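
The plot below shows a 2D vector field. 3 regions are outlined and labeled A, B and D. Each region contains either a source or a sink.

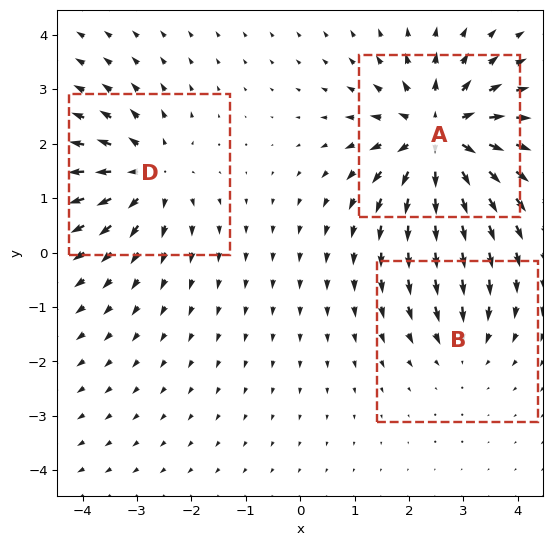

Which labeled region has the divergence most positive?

Divergence at each region's feature centre — A: about +5, B: about -2, D: about +4. Region A is most positive.

A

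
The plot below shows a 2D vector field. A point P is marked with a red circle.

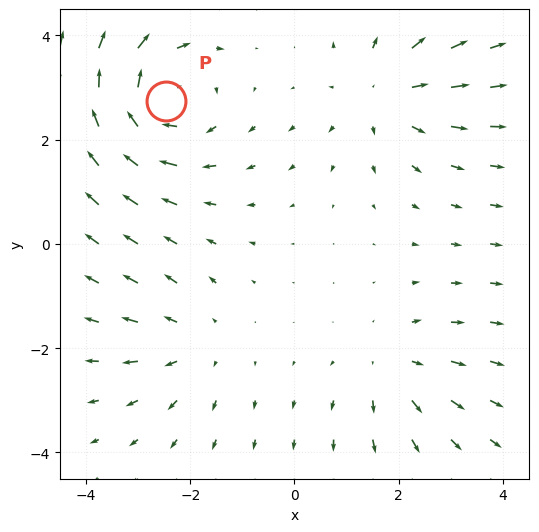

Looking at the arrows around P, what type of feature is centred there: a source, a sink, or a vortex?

At P (-2.5, 2.7) the arrows circulate clockwise. Divergence ≈0, curl about -5 — near-zero divergence with nonzero curl is a vortex.

vortex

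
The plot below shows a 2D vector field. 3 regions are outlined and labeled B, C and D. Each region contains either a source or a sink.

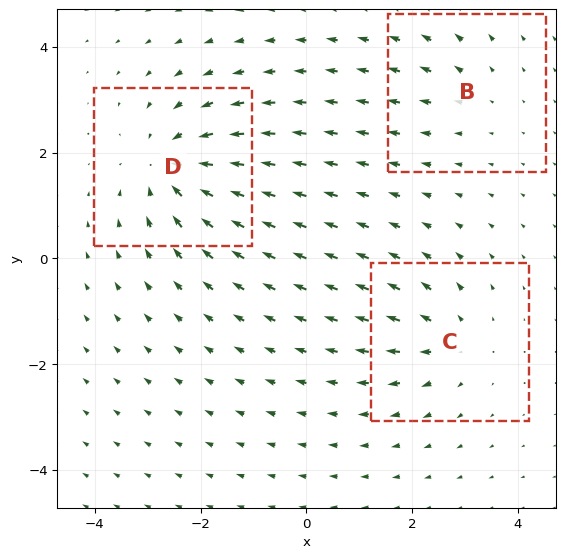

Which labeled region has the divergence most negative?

D

Divergence at each region's feature centre — B: about +2, C: about +3, D: about -4. Region D is most negative.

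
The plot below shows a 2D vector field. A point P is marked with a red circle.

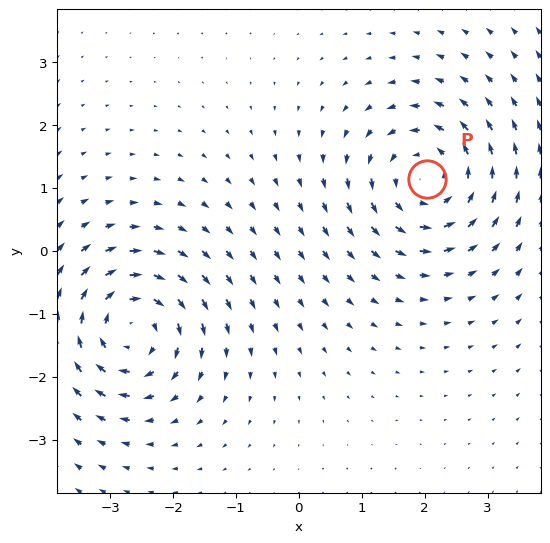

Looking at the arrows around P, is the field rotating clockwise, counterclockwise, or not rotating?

Near P at (2.0, 1.1) the arrows circulate counterclockwise. The curl (z-component) there is about +5; positive curl means counterclockwise rotation.

counterclockwise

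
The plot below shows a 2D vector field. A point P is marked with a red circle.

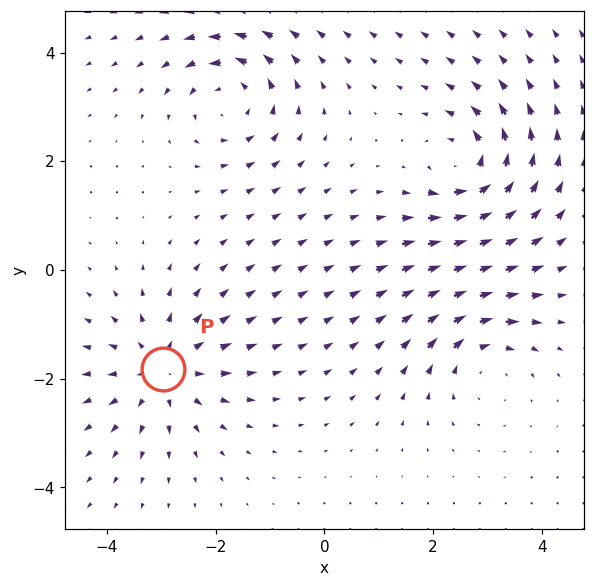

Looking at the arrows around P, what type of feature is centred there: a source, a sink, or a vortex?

At P (-3.0, -1.8) the arrows spread outward. Divergence about +5, curl ≈0 — positive divergence with near-zero curl is a source.

source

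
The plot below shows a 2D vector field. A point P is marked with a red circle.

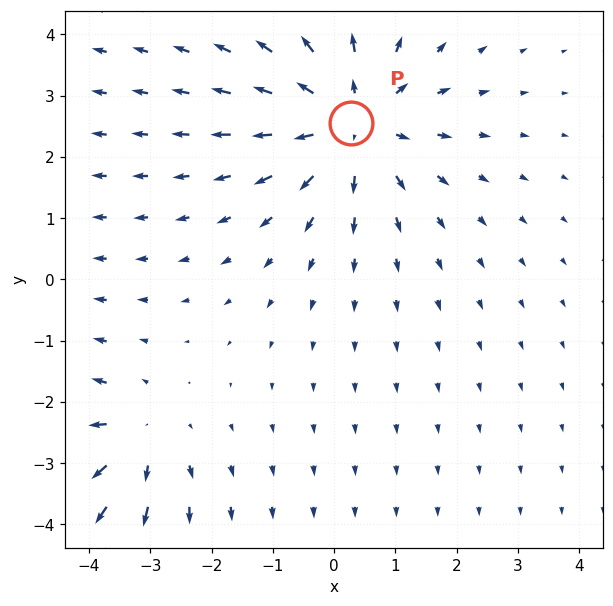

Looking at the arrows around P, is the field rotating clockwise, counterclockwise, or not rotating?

Near P at (0.3, 2.6) the arrows show no circulation. The curl there is ≈0.

not rotating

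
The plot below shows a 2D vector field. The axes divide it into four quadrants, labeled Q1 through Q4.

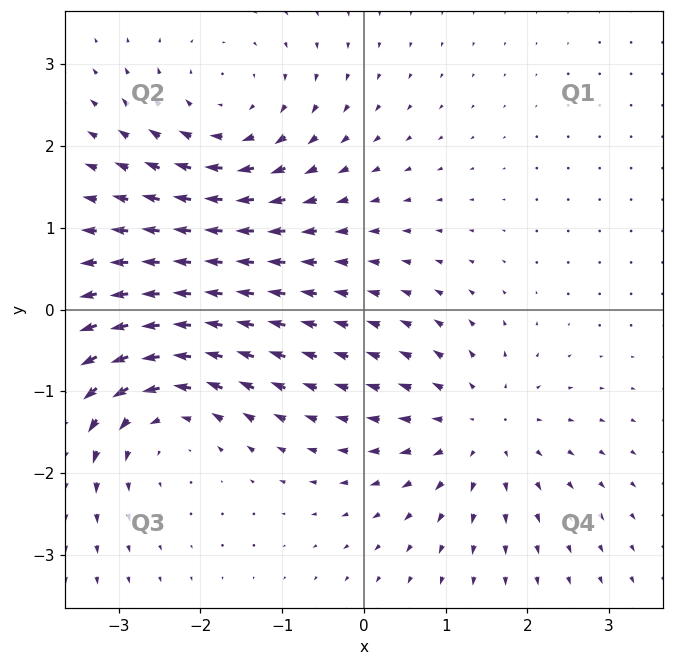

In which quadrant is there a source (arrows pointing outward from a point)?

The source sits at approximately (1.4, -1.5), which lies in quadrant Q4. The divergence there is about +4, positive as expected for a source.

Q4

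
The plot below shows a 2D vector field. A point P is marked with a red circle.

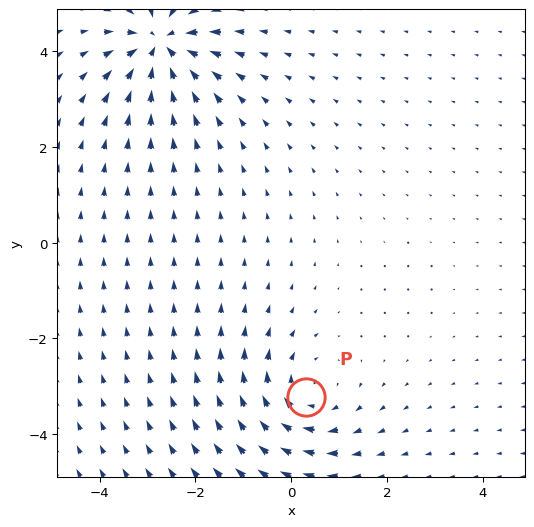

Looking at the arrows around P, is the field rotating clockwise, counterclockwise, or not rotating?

Near P at (0.3, -3.2) the arrows circulate clockwise. The curl (z-component) there is about -3; negative curl means clockwise rotation.

clockwise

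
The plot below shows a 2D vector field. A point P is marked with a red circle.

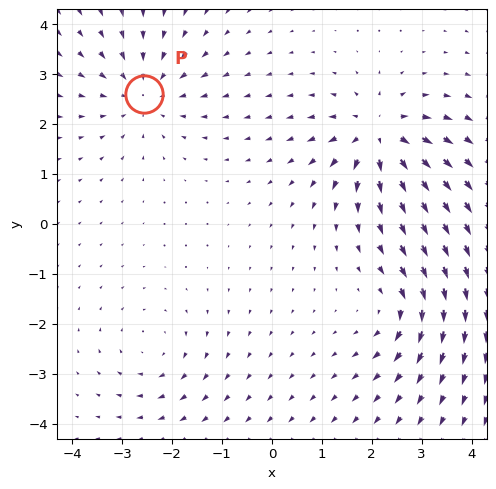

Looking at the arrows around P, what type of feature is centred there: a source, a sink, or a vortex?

sink

At P (-2.6, 2.6) the arrows converge inward. Divergence about -4, curl ≈0 — negative divergence with near-zero curl is a sink.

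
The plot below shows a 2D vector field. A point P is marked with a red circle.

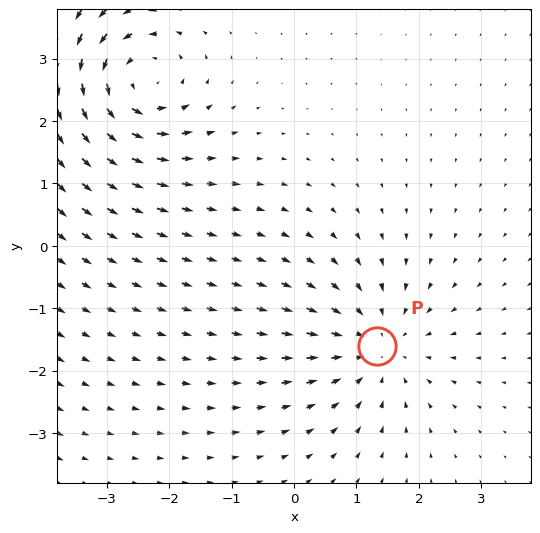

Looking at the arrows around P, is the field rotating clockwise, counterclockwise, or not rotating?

not rotating

Near P at (1.3, -1.6) the arrows show no circulation. The curl there is ≈0.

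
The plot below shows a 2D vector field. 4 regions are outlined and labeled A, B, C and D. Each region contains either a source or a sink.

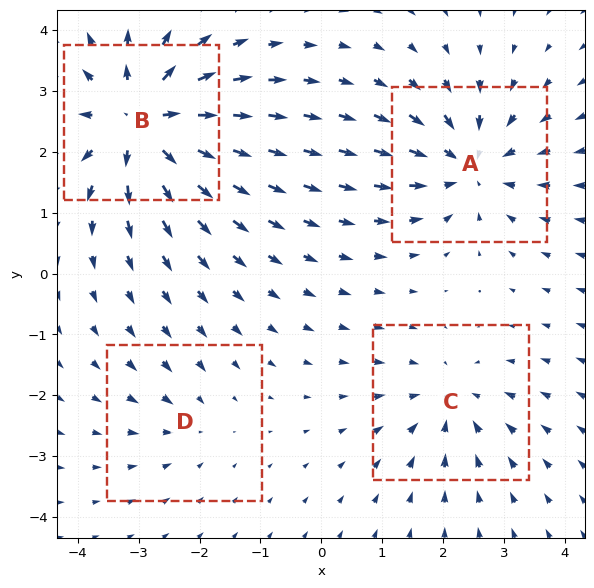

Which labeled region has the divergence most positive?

Divergence at each region's feature centre — A: about -5, B: about +7, C: about -4, D: about -2. Region B is most positive.

B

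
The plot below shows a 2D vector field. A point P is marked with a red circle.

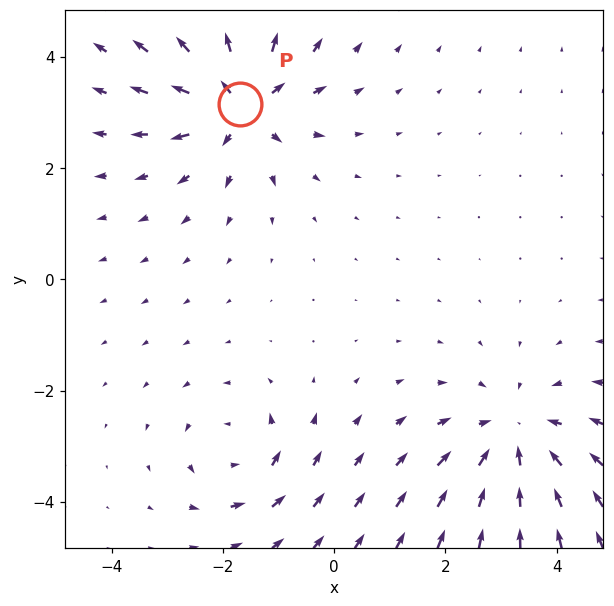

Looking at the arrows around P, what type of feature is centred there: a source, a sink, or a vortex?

At P (-1.7, 3.1) the arrows spread outward. Divergence about +5, curl ≈0 — positive divergence with near-zero curl is a source.

source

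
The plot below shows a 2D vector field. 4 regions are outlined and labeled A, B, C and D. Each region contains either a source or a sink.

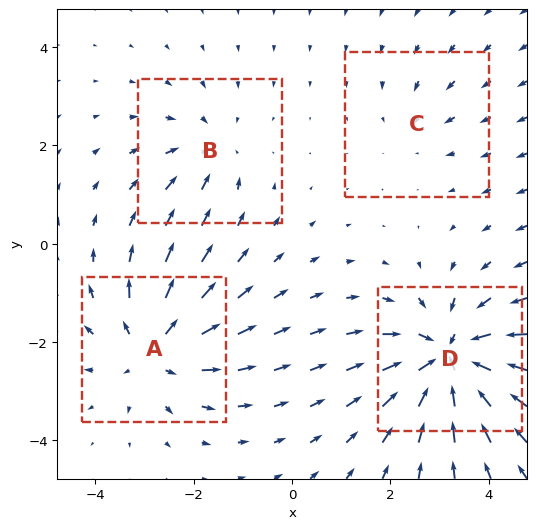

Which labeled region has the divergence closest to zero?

Divergence at each region's feature centre — A: about +5, B: about -3, C: about -2, D: about -7. Region C is closest to zero.

C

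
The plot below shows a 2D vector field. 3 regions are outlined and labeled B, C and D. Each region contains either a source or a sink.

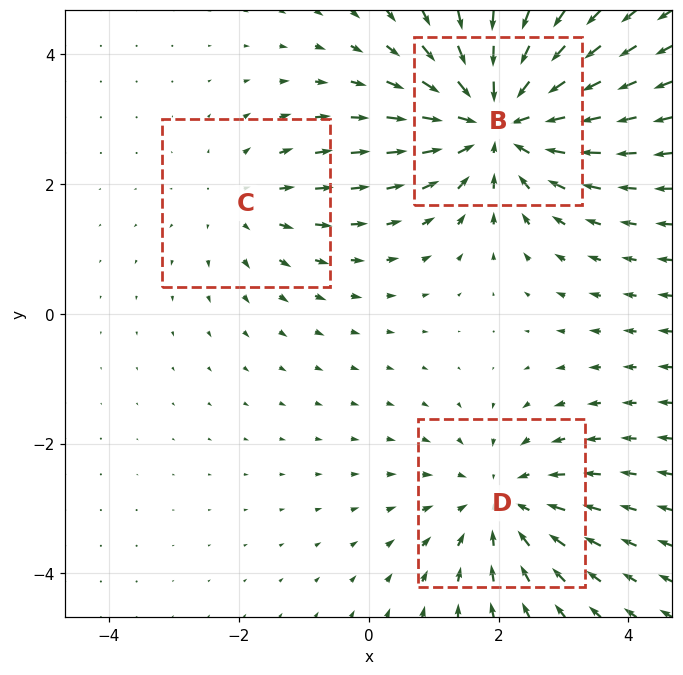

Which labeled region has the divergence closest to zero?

C

Divergence at each region's feature centre — B: about -4, C: about +2, D: about -3. Region C is closest to zero.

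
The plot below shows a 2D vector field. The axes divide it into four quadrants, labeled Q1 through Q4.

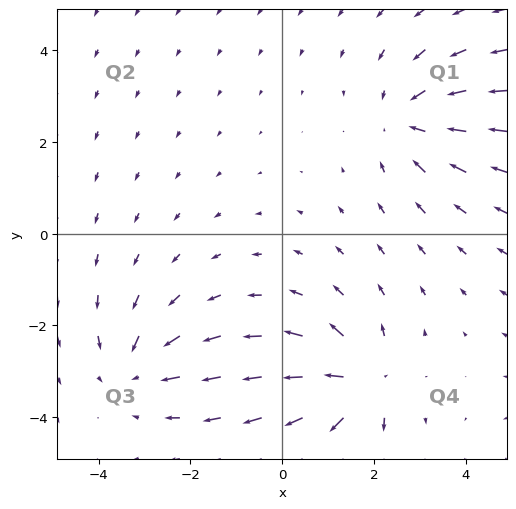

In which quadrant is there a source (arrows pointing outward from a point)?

The source sits at approximately (1.7, -3.2), which lies in quadrant Q4. The divergence there is about +5, positive as expected for a source.

Q4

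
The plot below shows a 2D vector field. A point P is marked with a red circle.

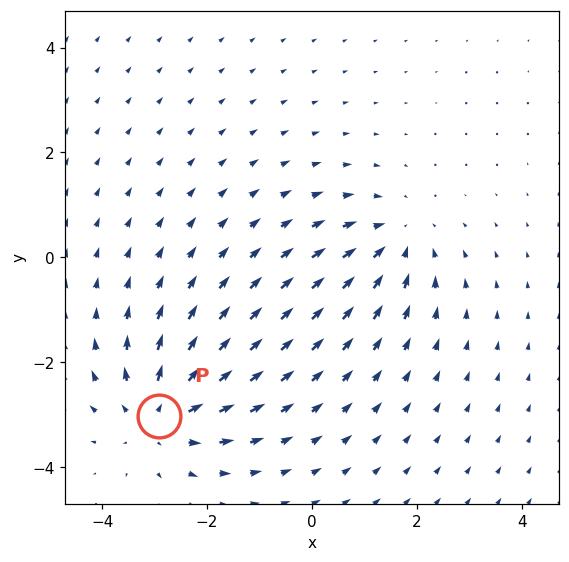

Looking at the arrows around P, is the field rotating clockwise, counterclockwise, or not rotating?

not rotating

Near P at (-2.9, -3.0) the arrows show no circulation. The curl there is ≈0.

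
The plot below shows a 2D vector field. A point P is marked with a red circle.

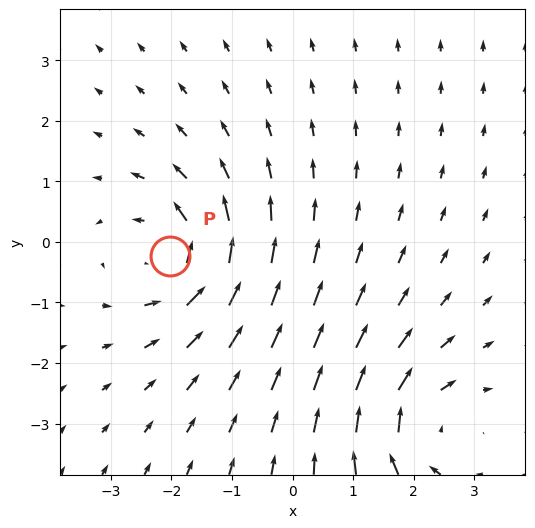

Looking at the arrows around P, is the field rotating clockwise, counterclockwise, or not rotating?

Near P at (-2.0, -0.2) the arrows circulate counterclockwise. The curl (z-component) there is about +4; positive curl means counterclockwise rotation.

counterclockwise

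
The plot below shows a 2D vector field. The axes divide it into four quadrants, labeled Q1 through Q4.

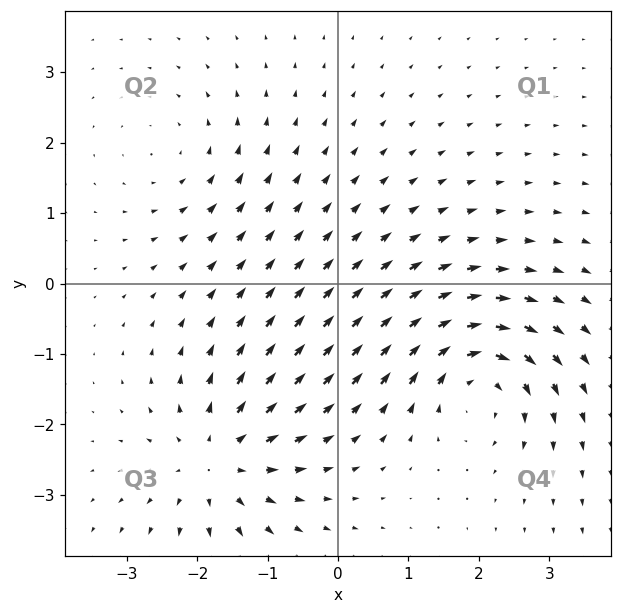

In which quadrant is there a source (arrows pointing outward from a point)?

Q3

The source sits at approximately (-1.7, -2.5), which lies in quadrant Q3. The divergence there is about +5, positive as expected for a source.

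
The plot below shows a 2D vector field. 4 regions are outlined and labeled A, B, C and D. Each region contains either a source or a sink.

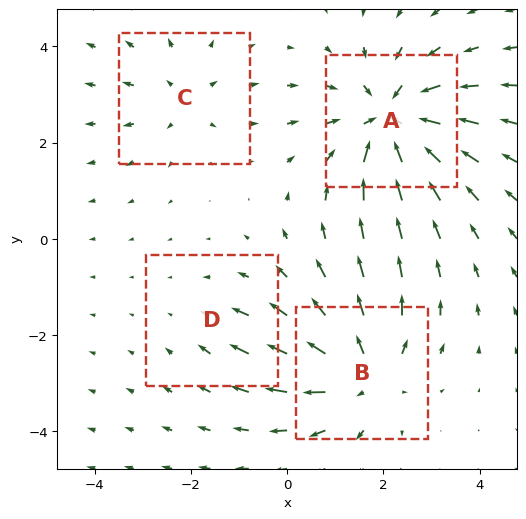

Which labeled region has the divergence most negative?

A

Divergence at each region's feature centre — A: about -6, B: about +5, C: about +3, D: about -2. Region A is most negative.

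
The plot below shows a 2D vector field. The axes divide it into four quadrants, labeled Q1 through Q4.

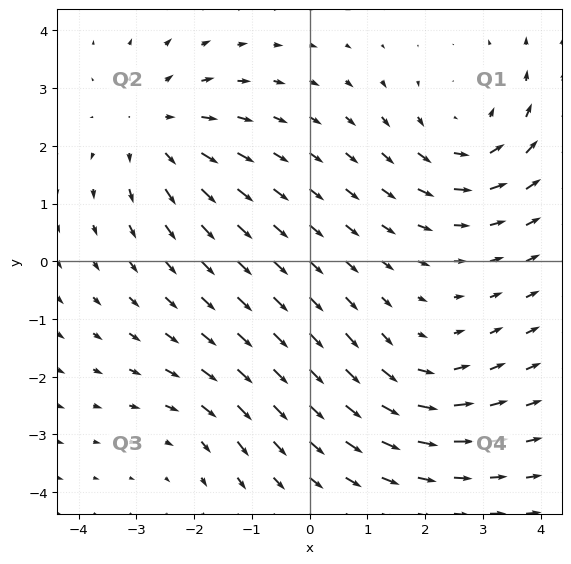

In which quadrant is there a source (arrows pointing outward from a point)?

Q2

The source sits at approximately (-2.7, 2.3), which lies in quadrant Q2. The divergence there is about +4, positive as expected for a source.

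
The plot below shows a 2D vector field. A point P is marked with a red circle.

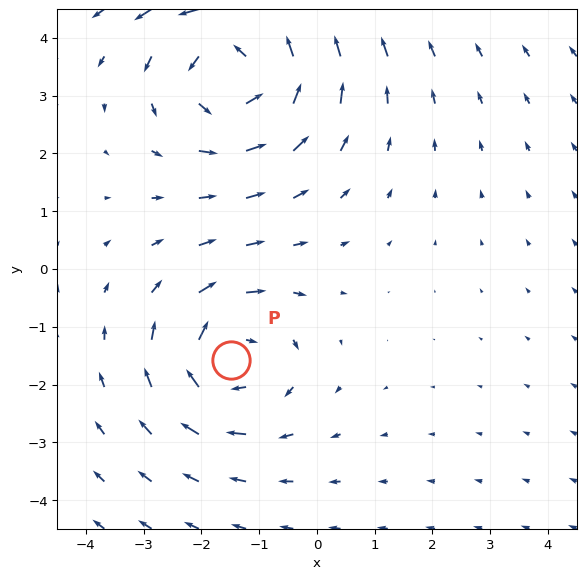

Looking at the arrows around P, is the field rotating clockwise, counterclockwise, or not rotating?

Near P at (-1.5, -1.6) the arrows circulate clockwise. The curl (z-component) there is about -4; negative curl means clockwise rotation.

clockwise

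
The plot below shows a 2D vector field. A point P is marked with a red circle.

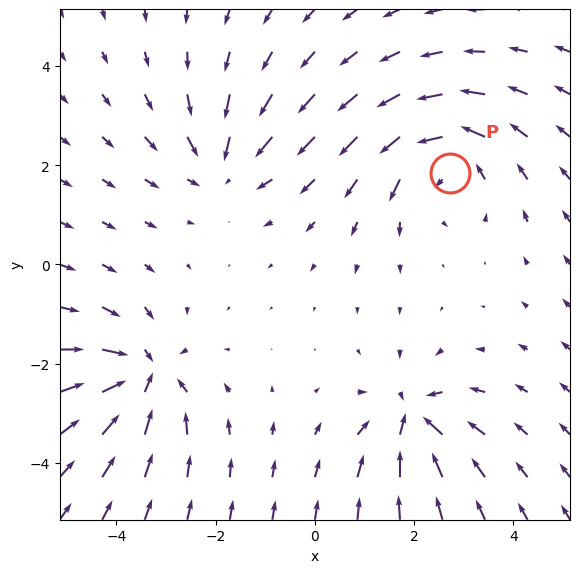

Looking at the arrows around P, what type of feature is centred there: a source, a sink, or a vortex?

vortex

At P (2.7, 1.8) the arrows circulate counterclockwise. Divergence ≈0, curl about +4 — near-zero divergence with nonzero curl is a vortex.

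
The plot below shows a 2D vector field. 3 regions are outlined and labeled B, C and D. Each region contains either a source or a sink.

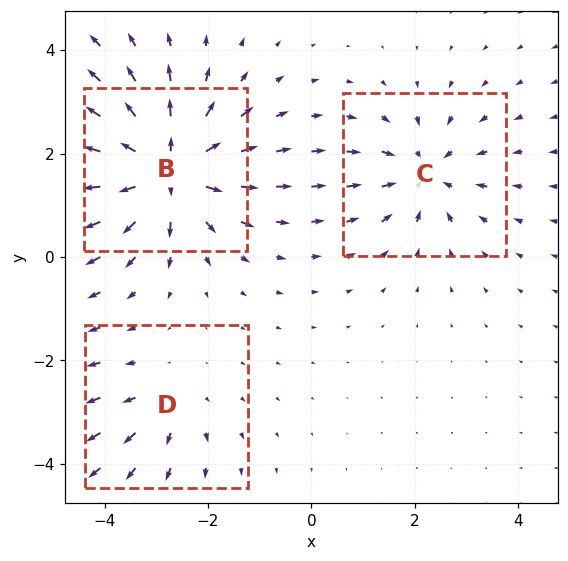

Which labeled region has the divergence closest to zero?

Divergence at each region's feature centre — B: about +5, C: about -3, D: about +2. Region D is closest to zero.

D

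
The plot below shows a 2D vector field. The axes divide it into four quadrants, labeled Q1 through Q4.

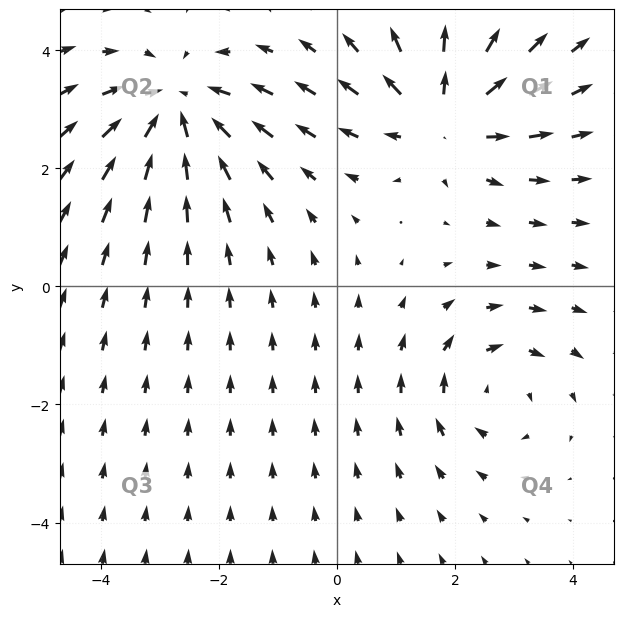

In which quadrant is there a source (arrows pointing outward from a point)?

Q1

The source sits at approximately (1.8, 2.9), which lies in quadrant Q1. The divergence there is about +4, positive as expected for a source.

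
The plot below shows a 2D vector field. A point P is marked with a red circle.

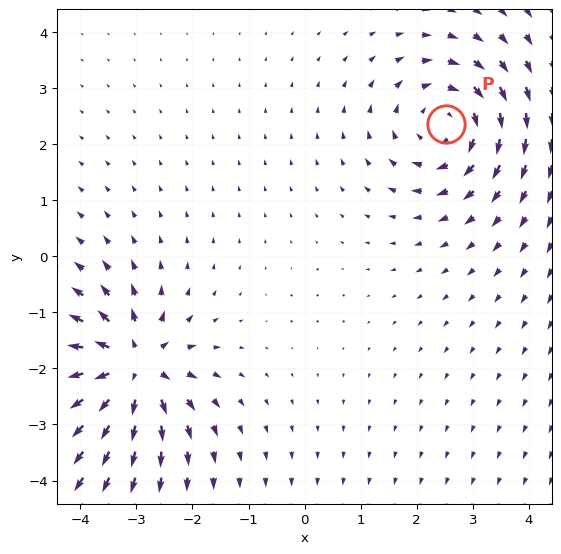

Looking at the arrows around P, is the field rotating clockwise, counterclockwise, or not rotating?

clockwise

Near P at (2.5, 2.4) the arrows circulate clockwise. The curl (z-component) there is about -4; negative curl means clockwise rotation.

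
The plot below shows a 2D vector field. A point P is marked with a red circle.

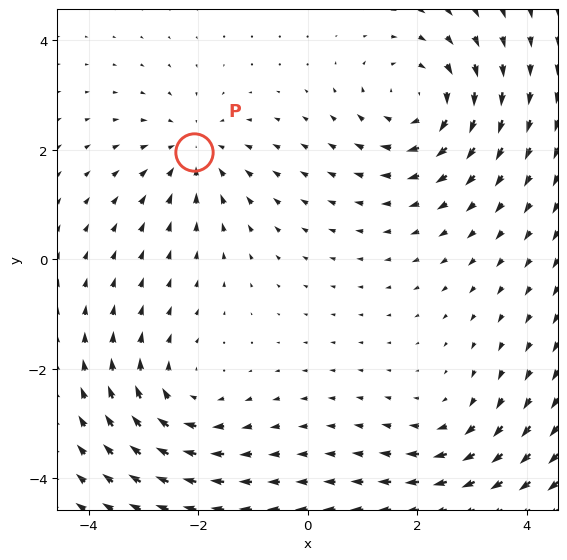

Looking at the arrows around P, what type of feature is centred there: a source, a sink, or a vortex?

sink

At P (-2.1, 2.0) the arrows converge inward. Divergence about -3, curl ≈0 — negative divergence with near-zero curl is a sink.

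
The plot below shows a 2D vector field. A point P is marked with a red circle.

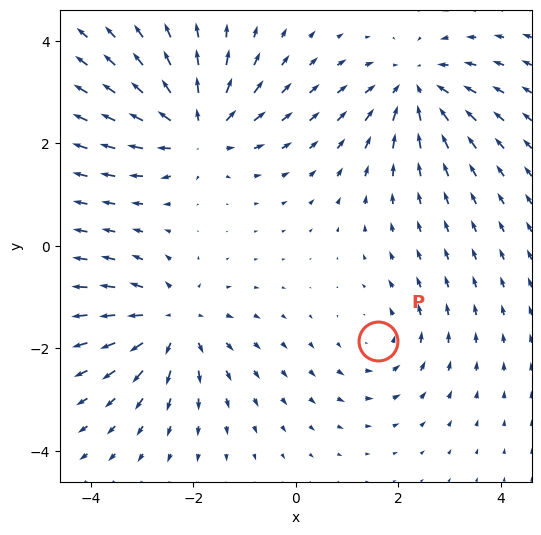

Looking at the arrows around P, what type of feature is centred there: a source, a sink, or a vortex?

At P (1.6, -1.9) the arrows circulate counterclockwise. Divergence ≈0, curl about +3 — near-zero divergence with nonzero curl is a vortex.

vortex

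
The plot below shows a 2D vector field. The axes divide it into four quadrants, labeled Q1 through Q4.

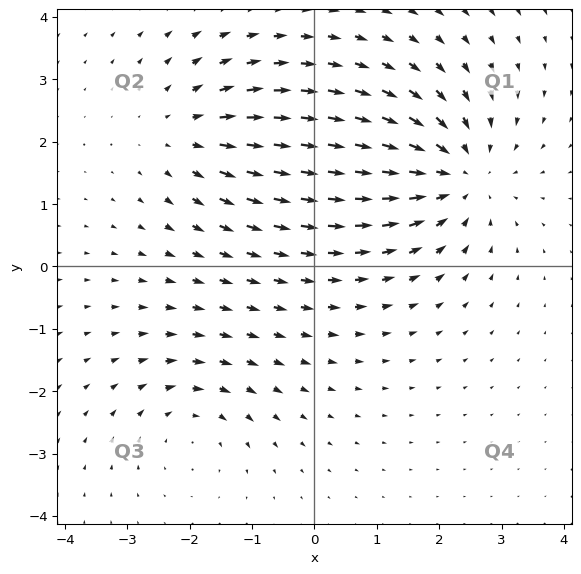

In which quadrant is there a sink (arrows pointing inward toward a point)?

Q1

The sink sits at approximately (2.3, 1.5), which lies in quadrant Q1. The divergence there is about -4, negative as expected for a sink.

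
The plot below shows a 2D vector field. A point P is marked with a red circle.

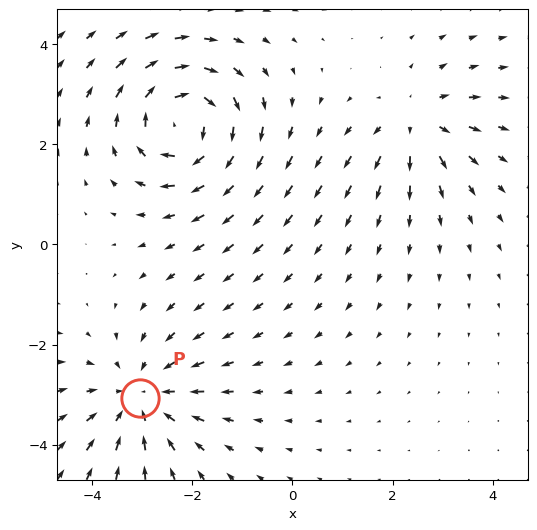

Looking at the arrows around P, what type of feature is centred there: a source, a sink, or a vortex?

At P (-3.0, -3.1) the arrows converge inward. Divergence about -4, curl ≈0 — negative divergence with near-zero curl is a sink.

sink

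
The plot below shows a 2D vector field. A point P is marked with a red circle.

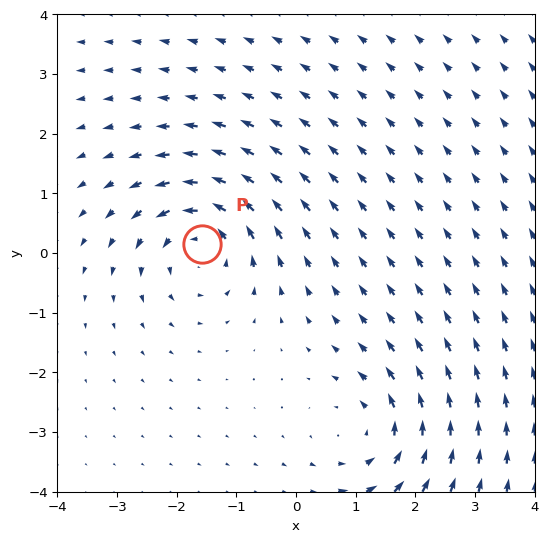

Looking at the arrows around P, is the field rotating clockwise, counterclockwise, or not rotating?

counterclockwise

Near P at (-1.6, 0.2) the arrows circulate counterclockwise. The curl (z-component) there is about +6; positive curl means counterclockwise rotation.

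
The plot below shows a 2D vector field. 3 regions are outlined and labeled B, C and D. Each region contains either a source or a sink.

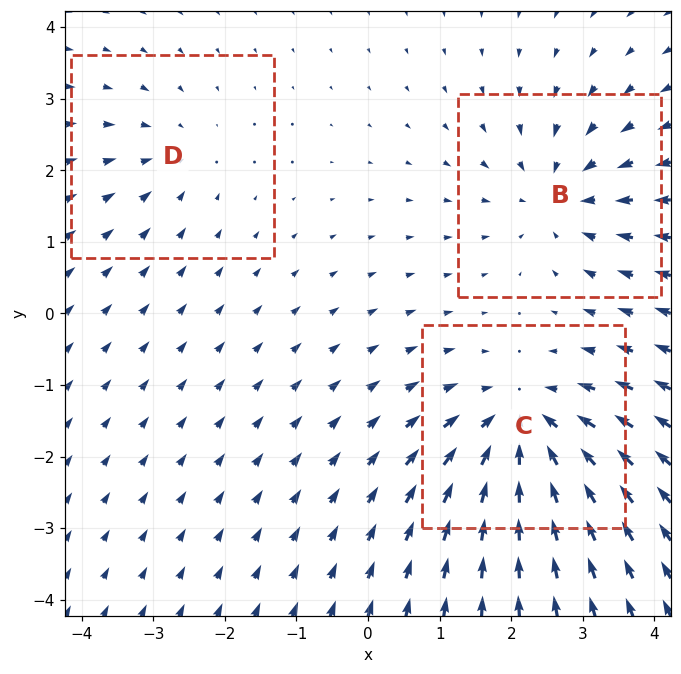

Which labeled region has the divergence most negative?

C

Divergence at each region's feature centre — B: about -4, C: about -5, D: about -2. Region C is most negative.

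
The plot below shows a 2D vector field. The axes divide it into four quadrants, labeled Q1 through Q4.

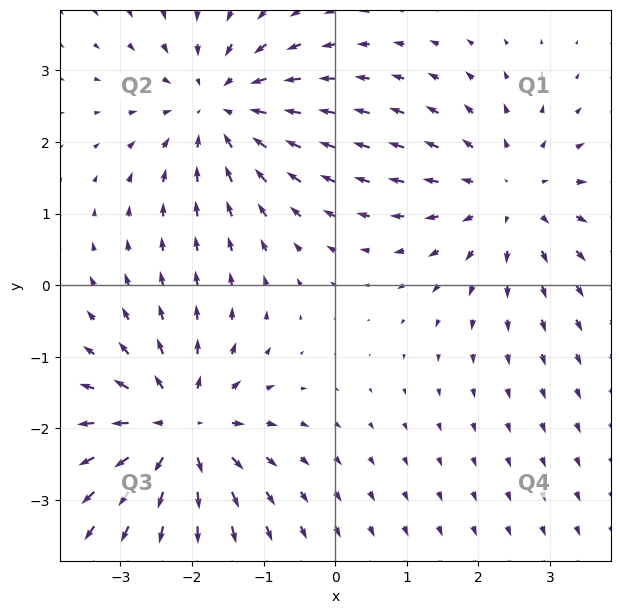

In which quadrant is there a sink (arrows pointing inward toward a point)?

Q2

The sink sits at approximately (-1.6, 2.5), which lies in quadrant Q2. The divergence there is about -4, negative as expected for a sink.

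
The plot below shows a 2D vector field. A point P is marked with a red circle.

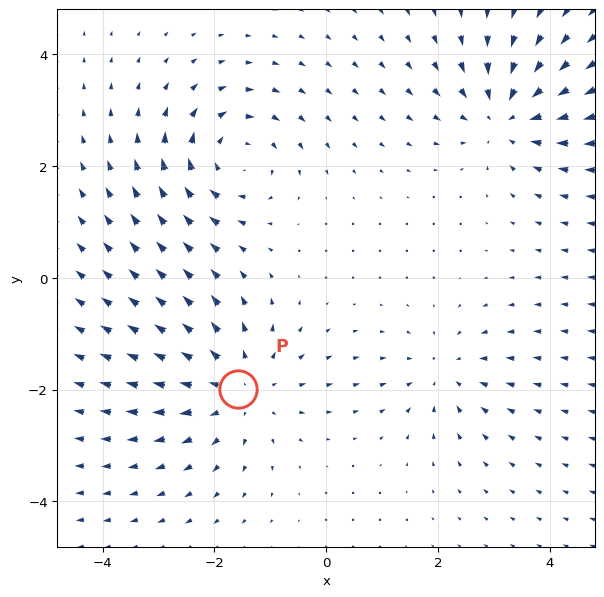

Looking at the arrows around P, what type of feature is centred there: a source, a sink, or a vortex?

source

At P (-1.6, -2.0) the arrows spread outward. Divergence about +4, curl ≈0 — positive divergence with near-zero curl is a source.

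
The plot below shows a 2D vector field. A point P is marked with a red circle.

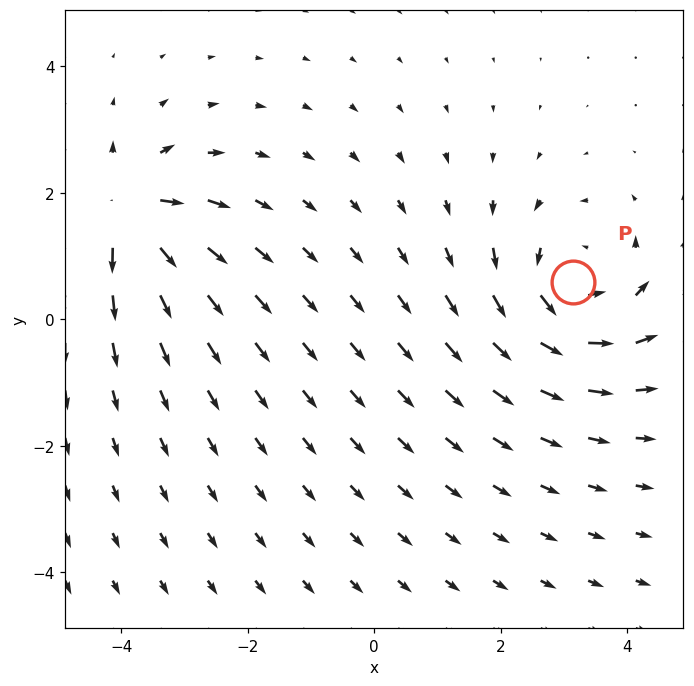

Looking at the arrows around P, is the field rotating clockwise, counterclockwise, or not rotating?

counterclockwise

Near P at (3.1, 0.6) the arrows circulate counterclockwise. The curl (z-component) there is about +4; positive curl means counterclockwise rotation.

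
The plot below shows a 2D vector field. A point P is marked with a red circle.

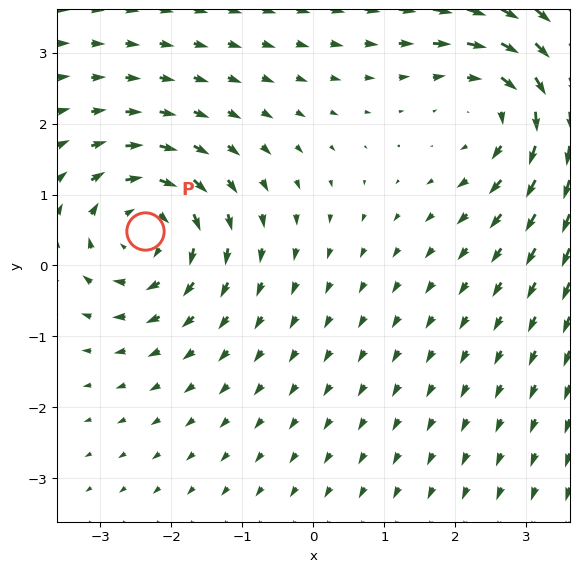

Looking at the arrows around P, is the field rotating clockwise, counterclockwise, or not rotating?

Near P at (-2.4, 0.5) the arrows circulate clockwise. The curl (z-component) there is about -4; negative curl means clockwise rotation.

clockwise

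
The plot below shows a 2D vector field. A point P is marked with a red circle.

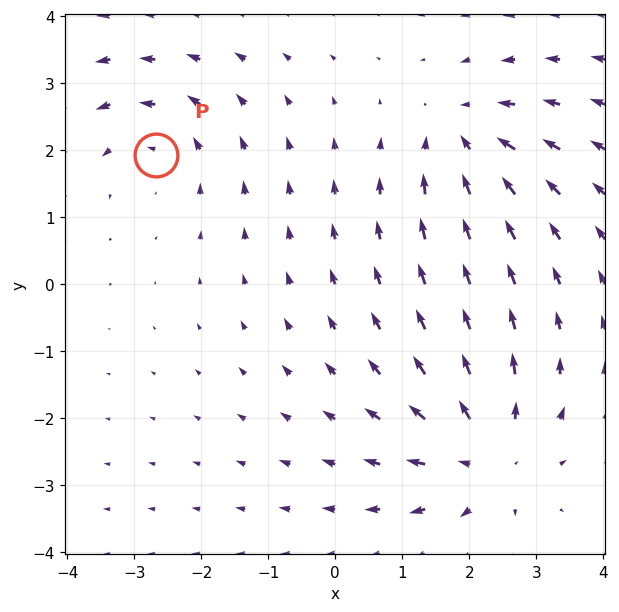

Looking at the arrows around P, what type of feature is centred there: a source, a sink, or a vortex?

At P (-2.7, 1.9) the arrows circulate counterclockwise. Divergence ≈0, curl about +3 — near-zero divergence with nonzero curl is a vortex.

vortex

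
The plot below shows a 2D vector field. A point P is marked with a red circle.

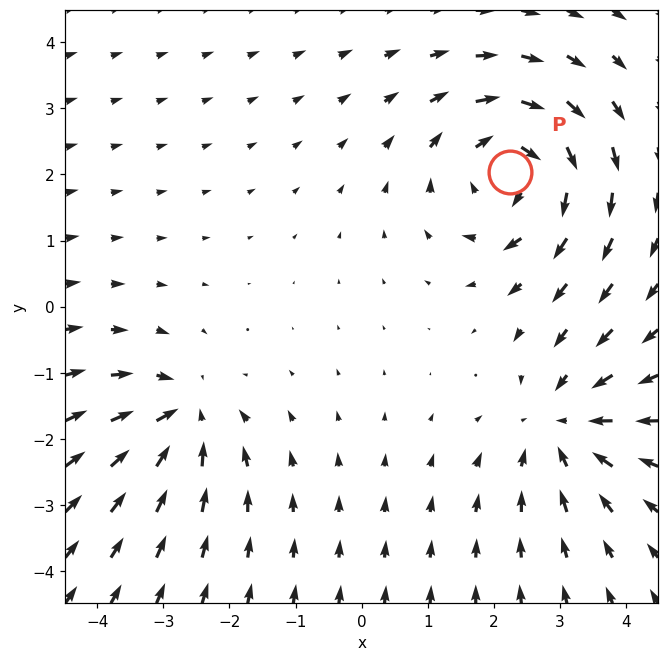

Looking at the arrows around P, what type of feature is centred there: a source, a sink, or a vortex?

vortex

At P (2.2, 2.0) the arrows circulate clockwise. Divergence ≈0, curl about -4 — near-zero divergence with nonzero curl is a vortex.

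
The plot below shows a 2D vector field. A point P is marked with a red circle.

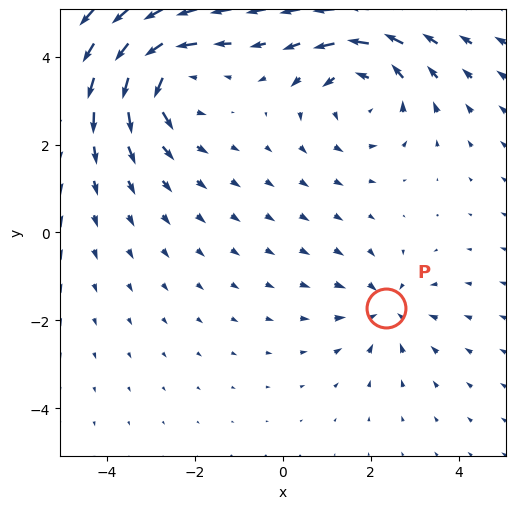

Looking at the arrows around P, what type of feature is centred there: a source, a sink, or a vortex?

sink

At P (2.3, -1.7) the arrows converge inward. Divergence about -3, curl ≈0 — negative divergence with near-zero curl is a sink.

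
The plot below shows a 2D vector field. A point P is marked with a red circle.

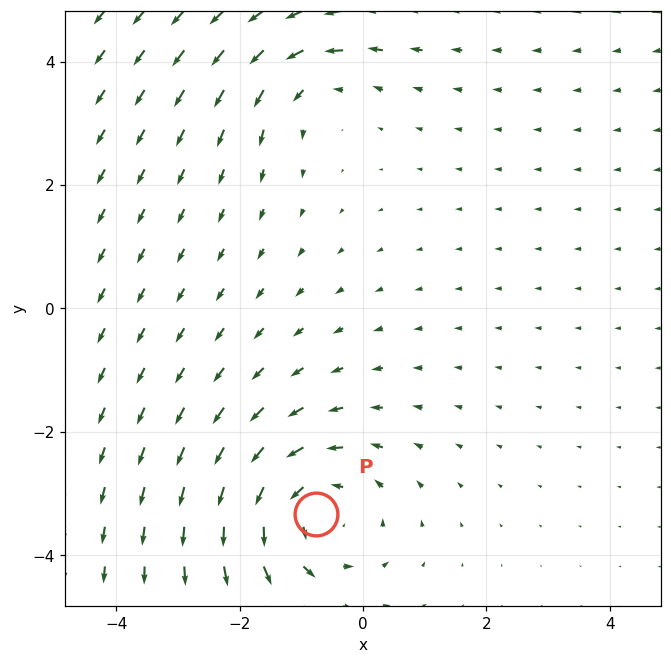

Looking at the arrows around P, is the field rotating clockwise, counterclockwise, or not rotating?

Near P at (-0.8, -3.3) the arrows circulate counterclockwise. The curl (z-component) there is about +4; positive curl means counterclockwise rotation.

counterclockwise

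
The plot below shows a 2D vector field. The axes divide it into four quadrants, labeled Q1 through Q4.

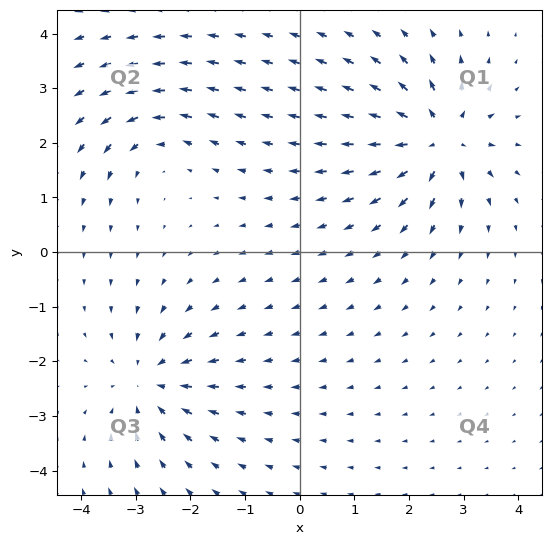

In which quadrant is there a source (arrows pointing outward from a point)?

The source sits at approximately (2.5, 2.1), which lies in quadrant Q1. The divergence there is about +6, positive as expected for a source.

Q1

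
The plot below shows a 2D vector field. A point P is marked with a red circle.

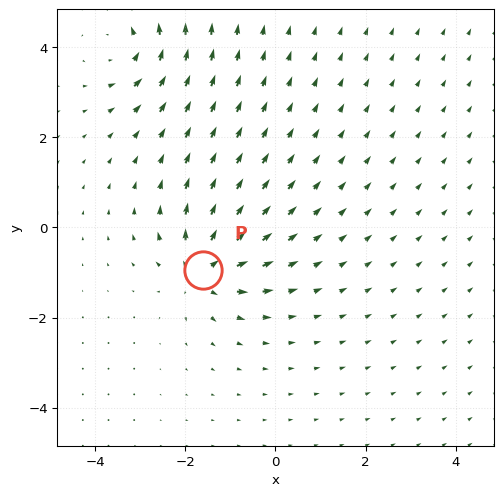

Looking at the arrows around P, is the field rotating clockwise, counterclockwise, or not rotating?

Near P at (-1.6, -0.9) the arrows show no circulation. The curl there is ≈0.

not rotating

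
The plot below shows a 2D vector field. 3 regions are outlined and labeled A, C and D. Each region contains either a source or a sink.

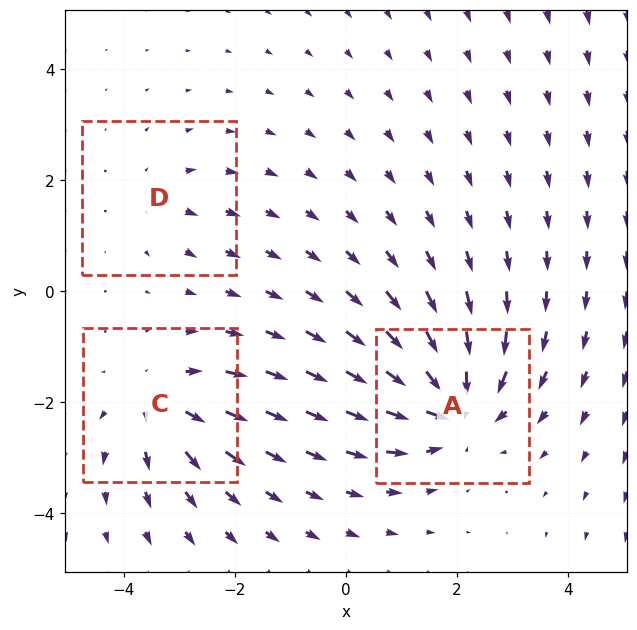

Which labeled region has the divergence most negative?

A

Divergence at each region's feature centre — A: about -6, C: about +4, D: about +2. Region A is most negative.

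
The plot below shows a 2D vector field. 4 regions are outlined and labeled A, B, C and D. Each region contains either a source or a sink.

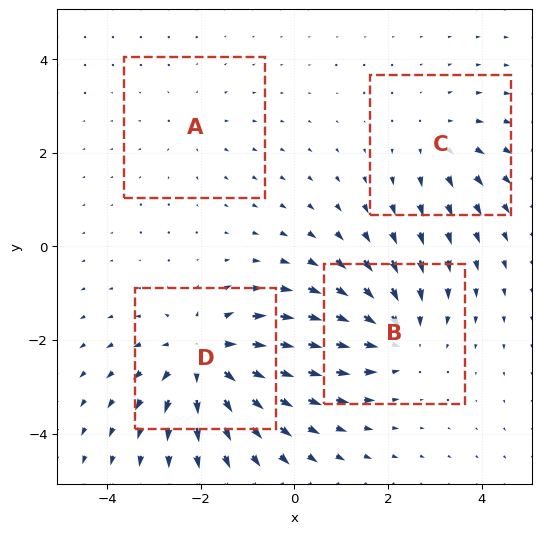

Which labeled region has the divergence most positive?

Divergence at each region's feature centre — A: about +2, B: about -4, C: about +3, D: about +6. Region D is most positive.

D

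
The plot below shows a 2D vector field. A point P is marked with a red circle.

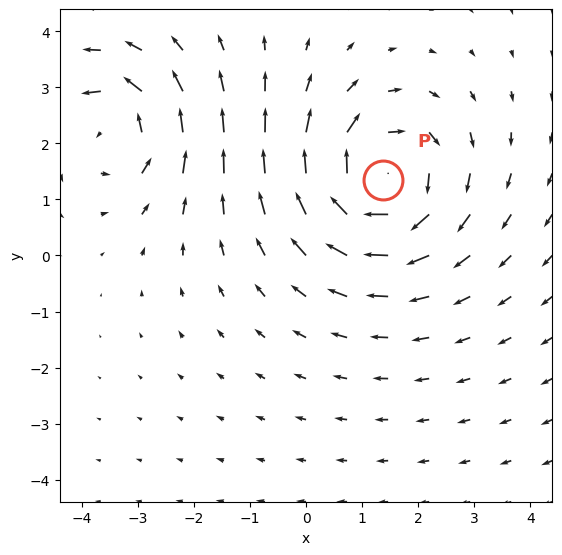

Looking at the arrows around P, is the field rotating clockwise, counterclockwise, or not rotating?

clockwise

Near P at (1.4, 1.3) the arrows circulate clockwise. The curl (z-component) there is about -5; negative curl means clockwise rotation.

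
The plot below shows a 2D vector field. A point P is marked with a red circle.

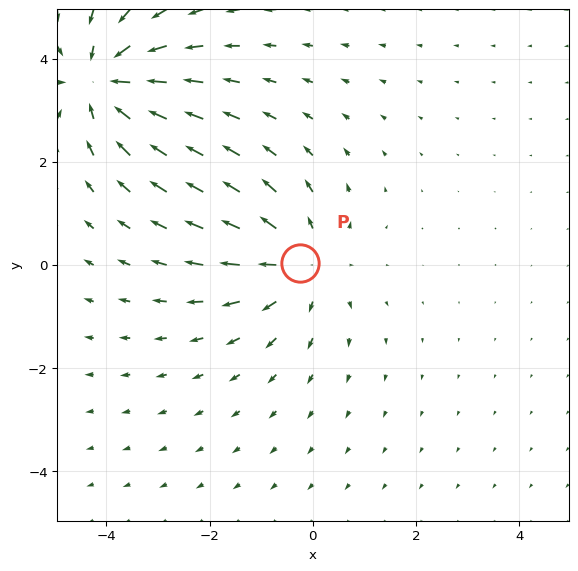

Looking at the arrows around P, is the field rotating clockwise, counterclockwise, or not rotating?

not rotating

Near P at (-0.2, 0.0) the arrows show no circulation. The curl there is ≈0.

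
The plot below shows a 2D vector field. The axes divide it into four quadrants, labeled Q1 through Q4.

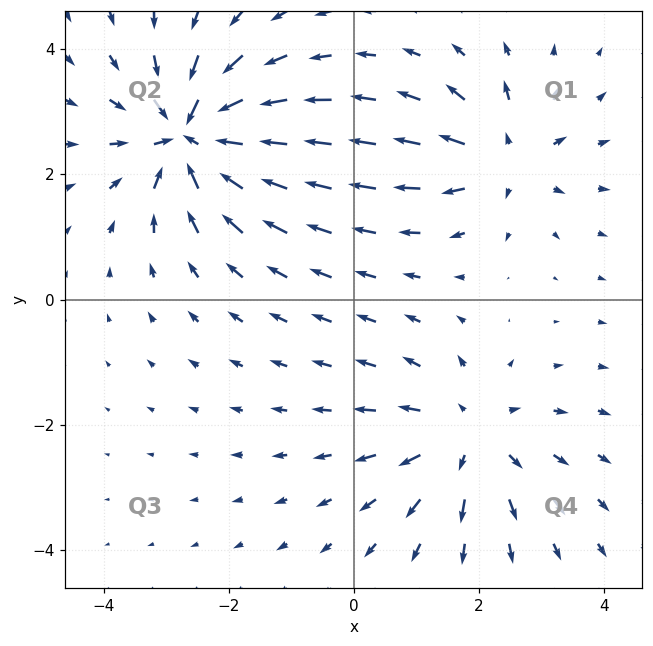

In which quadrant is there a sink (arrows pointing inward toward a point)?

The sink sits at approximately (-2.6, 2.6), which lies in quadrant Q2. The divergence there is about -7, negative as expected for a sink.

Q2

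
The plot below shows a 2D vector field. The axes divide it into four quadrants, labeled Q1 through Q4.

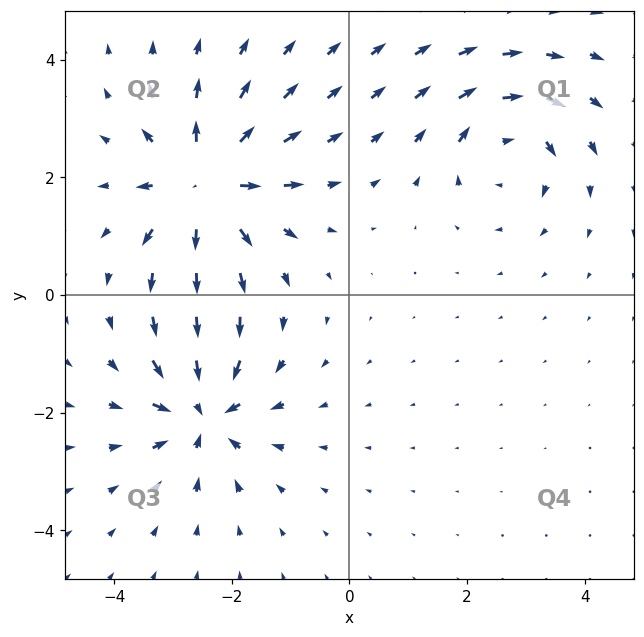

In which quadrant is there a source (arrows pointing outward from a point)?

The source sits at approximately (-2.4, 1.9), which lies in quadrant Q2. The divergence there is about +6, positive as expected for a source.

Q2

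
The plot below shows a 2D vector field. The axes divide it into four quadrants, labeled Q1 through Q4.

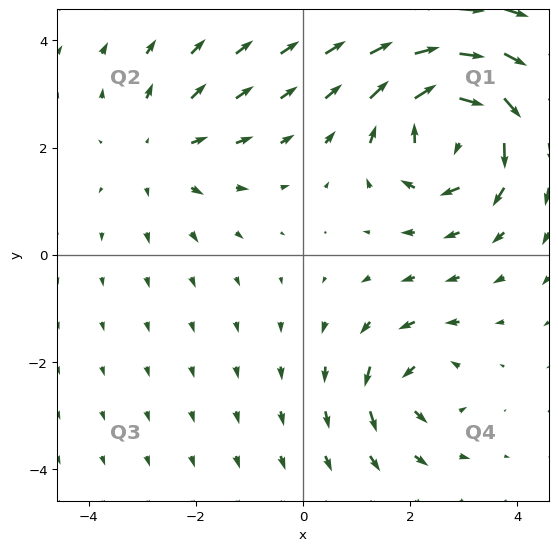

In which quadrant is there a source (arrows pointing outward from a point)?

Q2

The source sits at approximately (-2.7, 1.9), which lies in quadrant Q2. The divergence there is about +2, positive as expected for a source.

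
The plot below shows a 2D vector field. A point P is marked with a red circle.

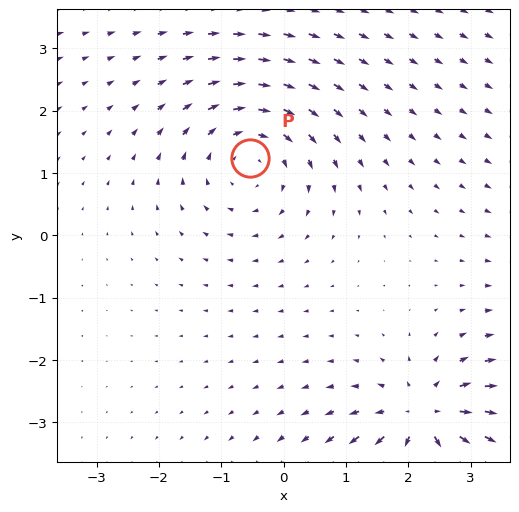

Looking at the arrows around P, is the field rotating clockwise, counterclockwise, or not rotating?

clockwise

Near P at (-0.5, 1.2) the arrows circulate clockwise. The curl (z-component) there is about -3; negative curl means clockwise rotation.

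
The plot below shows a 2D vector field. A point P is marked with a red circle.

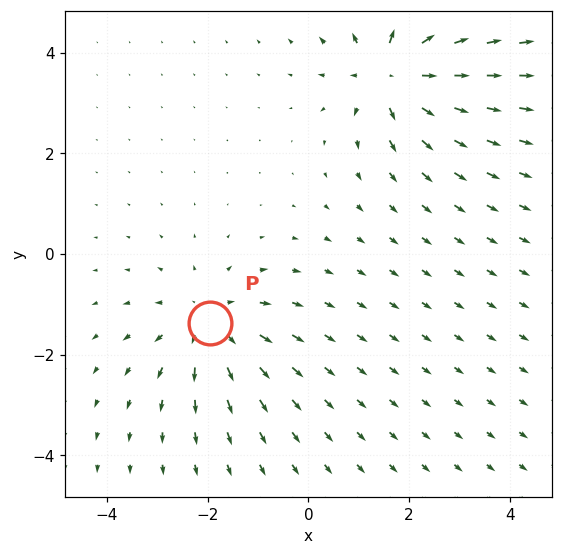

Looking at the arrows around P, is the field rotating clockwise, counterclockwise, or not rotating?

not rotating

Near P at (-2.0, -1.4) the arrows show no circulation. The curl there is ≈0.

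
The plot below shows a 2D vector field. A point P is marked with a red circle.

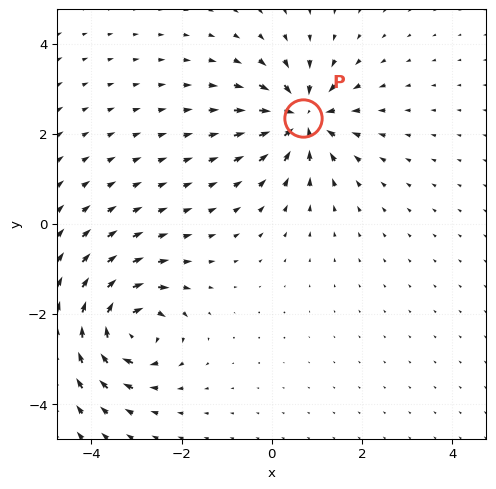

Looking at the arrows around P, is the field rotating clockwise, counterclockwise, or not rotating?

not rotating

Near P at (0.7, 2.3) the arrows show no circulation. The curl there is ≈0.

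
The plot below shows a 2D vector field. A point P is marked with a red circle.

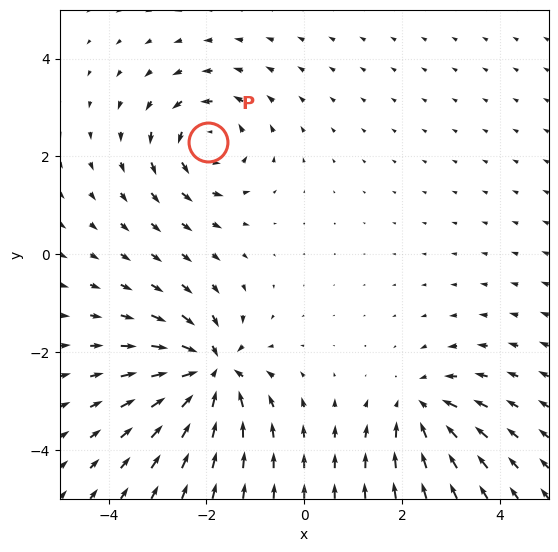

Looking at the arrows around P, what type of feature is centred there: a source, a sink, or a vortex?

At P (-2.0, 2.3) the arrows circulate counterclockwise. Divergence ≈0, curl about +4 — near-zero divergence with nonzero curl is a vortex.

vortex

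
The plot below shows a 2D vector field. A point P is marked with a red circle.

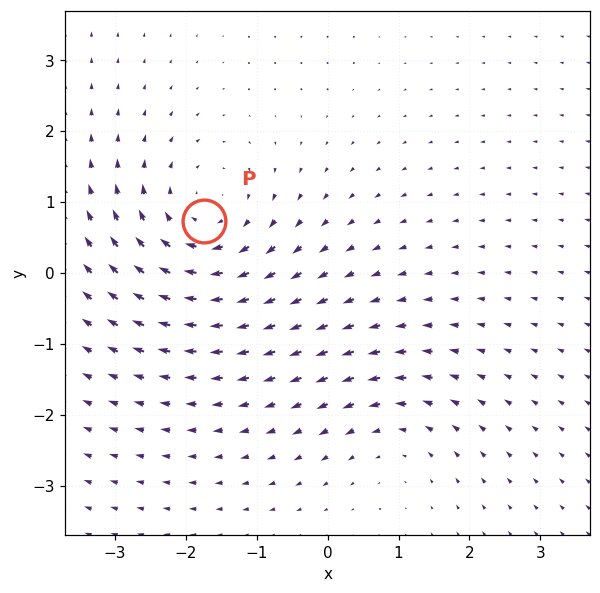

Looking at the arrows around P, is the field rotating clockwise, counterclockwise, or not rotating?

Near P at (-1.7, 0.7) the arrows circulate clockwise. The curl (z-component) there is about -4; negative curl means clockwise rotation.

clockwise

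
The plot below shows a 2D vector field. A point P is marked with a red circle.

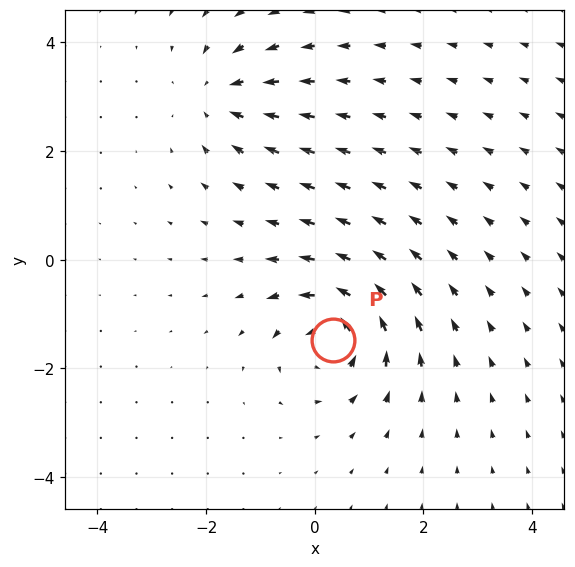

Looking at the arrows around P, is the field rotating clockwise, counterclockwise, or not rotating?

counterclockwise

Near P at (0.3, -1.5) the arrows circulate counterclockwise. The curl (z-component) there is about +7; positive curl means counterclockwise rotation.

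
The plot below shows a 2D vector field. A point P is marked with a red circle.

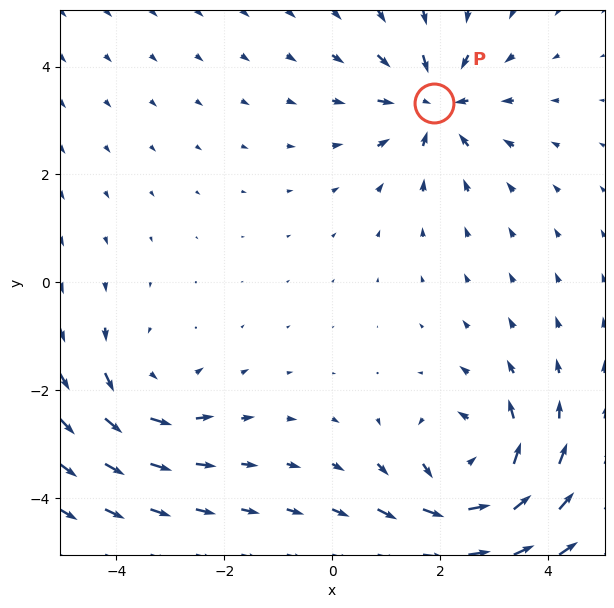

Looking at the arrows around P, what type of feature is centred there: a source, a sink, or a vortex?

sink

At P (1.9, 3.3) the arrows converge inward. Divergence about -4, curl ≈0 — negative divergence with near-zero curl is a sink.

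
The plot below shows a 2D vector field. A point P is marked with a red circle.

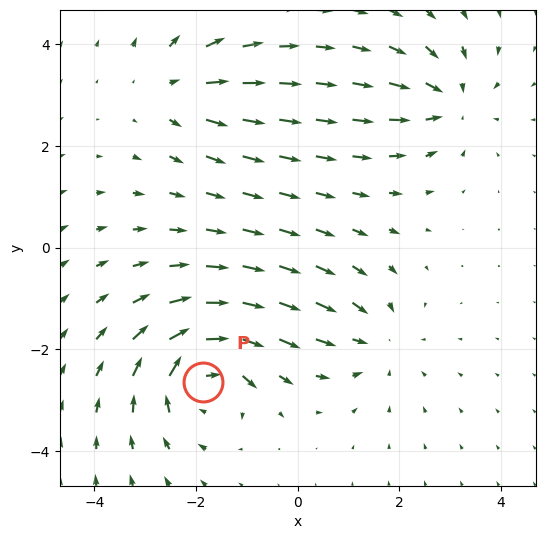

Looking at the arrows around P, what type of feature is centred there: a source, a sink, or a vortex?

vortex

At P (-1.9, -2.6) the arrows circulate clockwise. Divergence ≈0, curl about -6 — near-zero divergence with nonzero curl is a vortex.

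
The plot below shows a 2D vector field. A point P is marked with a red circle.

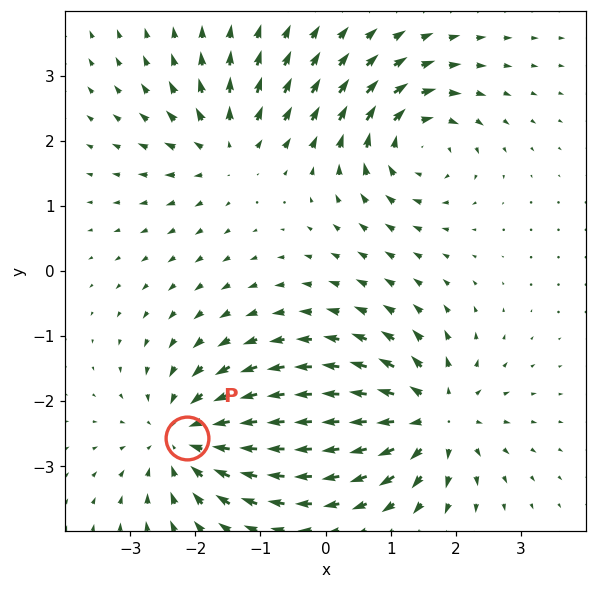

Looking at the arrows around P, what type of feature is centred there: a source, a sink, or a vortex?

At P (-2.1, -2.6) the arrows converge inward. Divergence about -5, curl ≈0 — negative divergence with near-zero curl is a sink.

sink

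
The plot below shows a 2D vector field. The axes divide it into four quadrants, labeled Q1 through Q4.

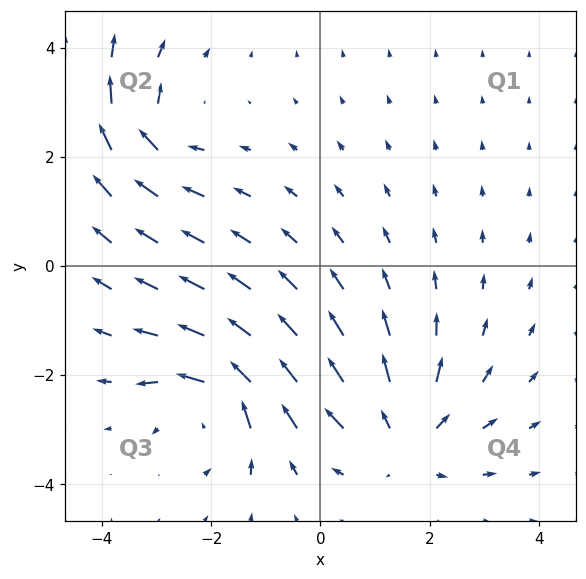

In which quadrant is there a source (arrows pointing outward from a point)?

Q4

The source sits at approximately (1.5, -3.1), which lies in quadrant Q4. The divergence there is about +3, positive as expected for a source.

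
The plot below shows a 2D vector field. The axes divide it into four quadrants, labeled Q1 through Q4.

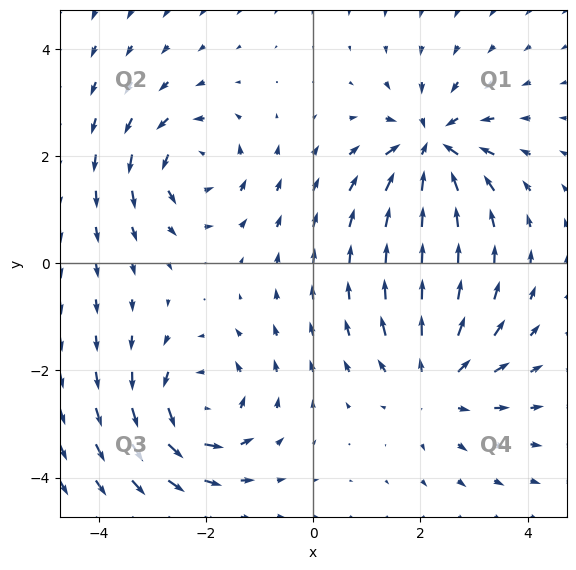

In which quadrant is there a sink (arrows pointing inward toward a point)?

The sink sits at approximately (2.2, 2.2), which lies in quadrant Q1. The divergence there is about -6, negative as expected for a sink.

Q1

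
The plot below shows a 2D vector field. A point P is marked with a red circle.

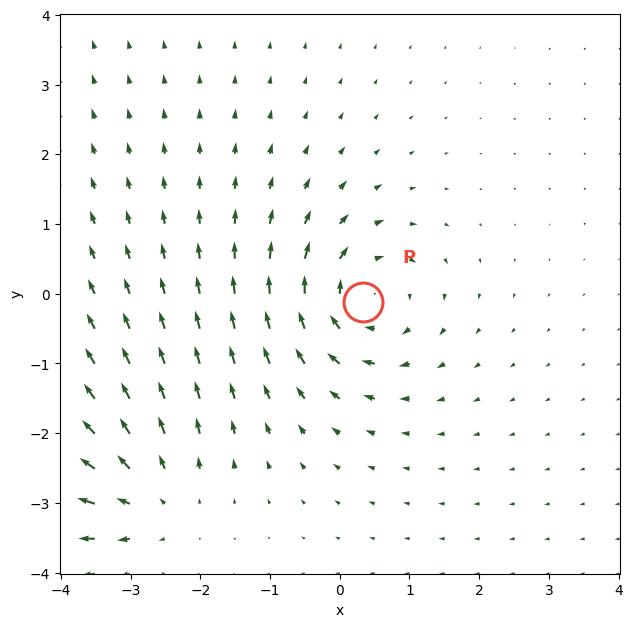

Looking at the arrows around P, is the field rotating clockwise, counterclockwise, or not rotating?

Near P at (0.3, -0.1) the arrows circulate clockwise. The curl (z-component) there is about -6; negative curl means clockwise rotation.

clockwise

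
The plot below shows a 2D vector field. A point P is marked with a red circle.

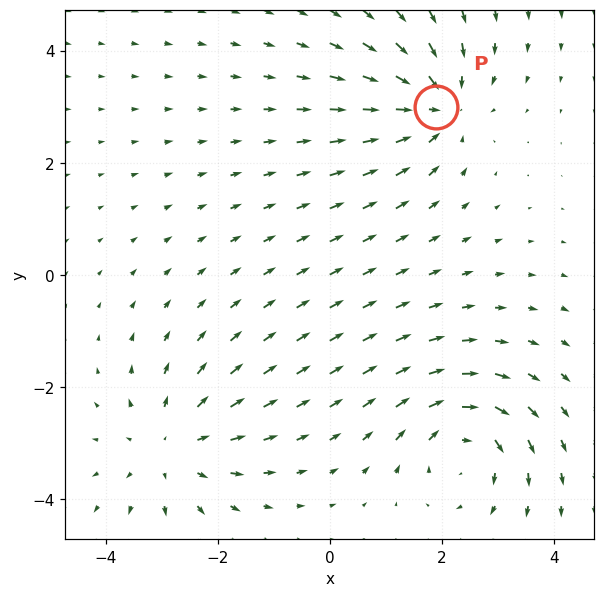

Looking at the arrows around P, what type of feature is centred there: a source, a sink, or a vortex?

sink

At P (1.9, 3.0) the arrows converge inward. Divergence about -3, curl ≈0 — negative divergence with near-zero curl is a sink.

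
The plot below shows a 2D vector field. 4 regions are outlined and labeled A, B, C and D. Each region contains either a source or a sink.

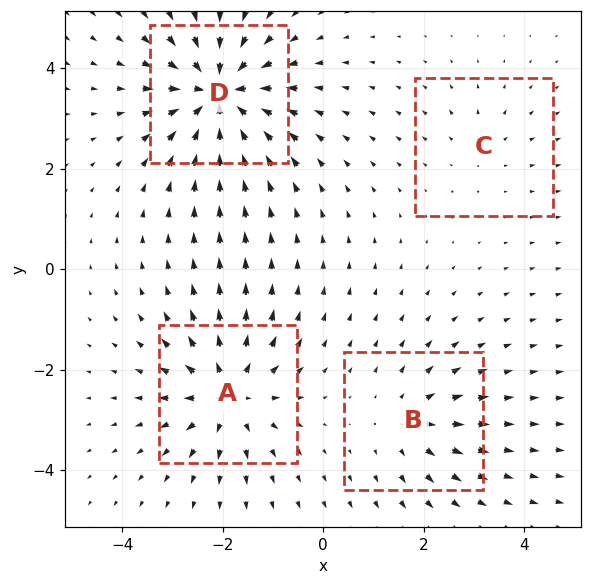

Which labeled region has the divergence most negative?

D

Divergence at each region's feature centre — A: about +6, B: about +4, C: about +2, D: about -8. Region D is most negative.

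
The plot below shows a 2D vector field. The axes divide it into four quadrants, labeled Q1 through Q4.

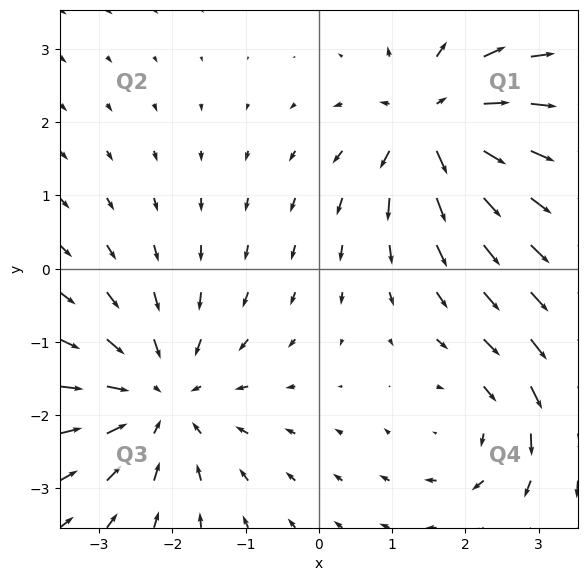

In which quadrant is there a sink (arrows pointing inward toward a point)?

The sink sits at approximately (-2.2, -1.8), which lies in quadrant Q3. The divergence there is about -3, negative as expected for a sink.

Q3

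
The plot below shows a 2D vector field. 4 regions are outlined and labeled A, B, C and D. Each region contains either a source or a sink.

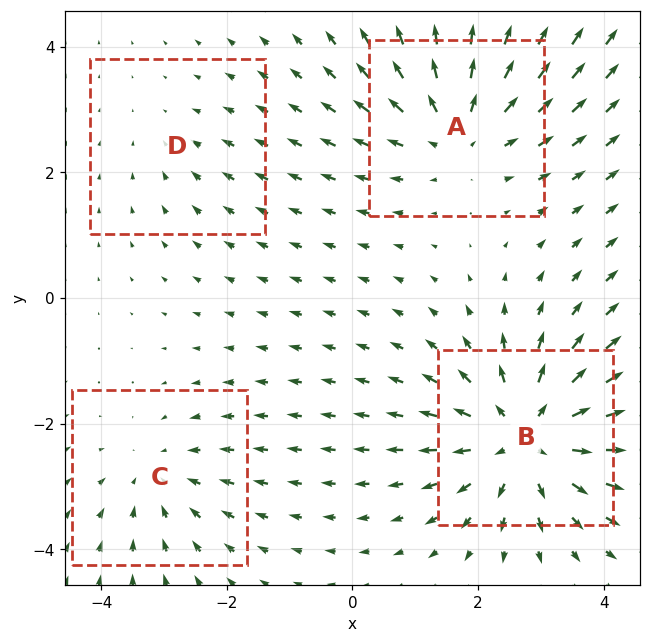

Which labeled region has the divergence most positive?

B

Divergence at each region's feature centre — A: about +5, B: about +6, C: about -3, D: about -2. Region B is most positive.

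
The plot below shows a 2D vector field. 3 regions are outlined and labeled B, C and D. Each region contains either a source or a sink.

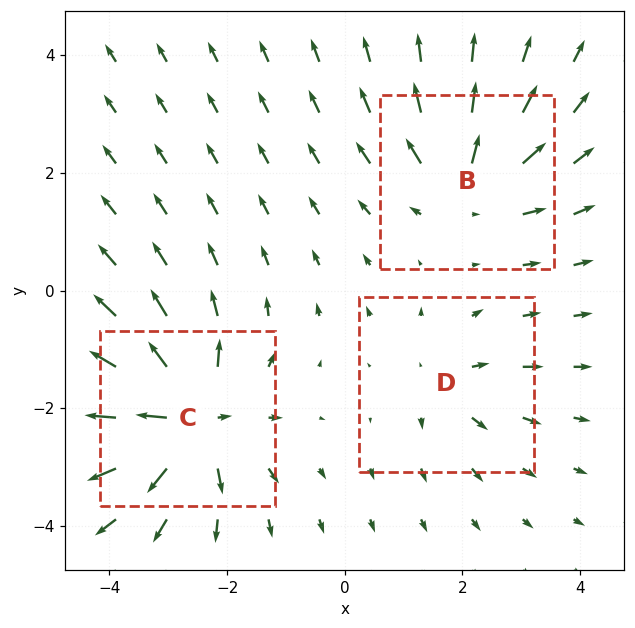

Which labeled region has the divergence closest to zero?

D

Divergence at each region's feature centre — B: about +4, C: about +6, D: about +2. Region D is closest to zero.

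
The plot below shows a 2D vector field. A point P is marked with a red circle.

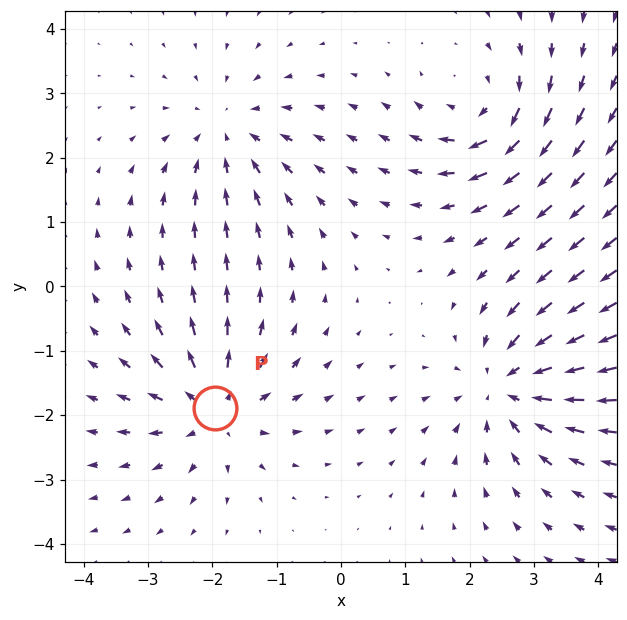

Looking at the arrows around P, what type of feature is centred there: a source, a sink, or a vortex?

source

At P (-2.0, -1.9) the arrows spread outward. Divergence about +4, curl ≈0 — positive divergence with near-zero curl is a source.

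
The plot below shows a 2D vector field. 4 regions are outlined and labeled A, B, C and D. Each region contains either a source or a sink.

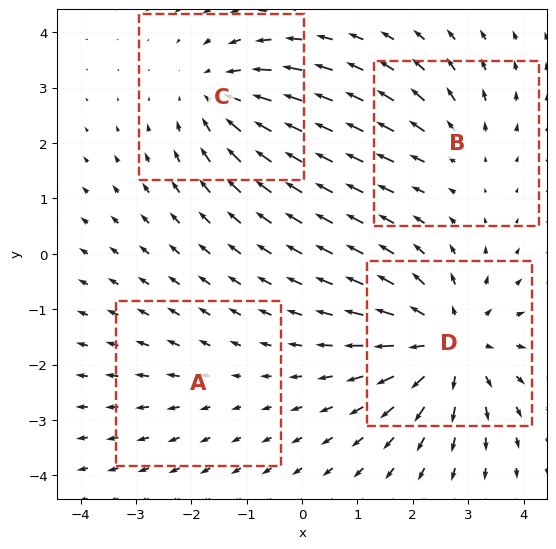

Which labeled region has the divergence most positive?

D

Divergence at each region's feature centre — A: about +2, B: about +3, C: about -4, D: about +6. Region D is most positive.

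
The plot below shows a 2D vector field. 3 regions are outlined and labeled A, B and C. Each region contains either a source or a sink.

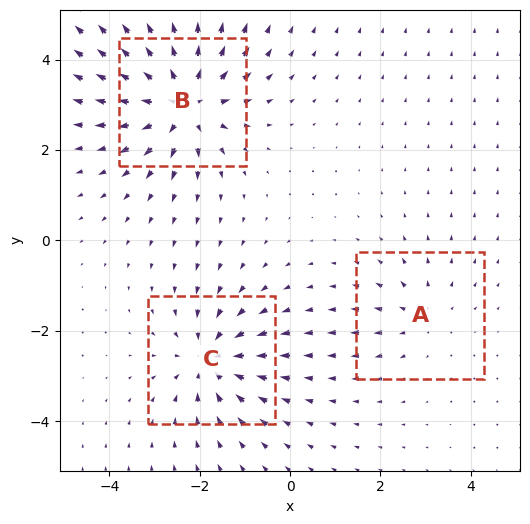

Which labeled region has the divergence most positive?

Divergence at each region's feature centre — A: about +2, B: about +5, C: about -4. Region B is most positive.

B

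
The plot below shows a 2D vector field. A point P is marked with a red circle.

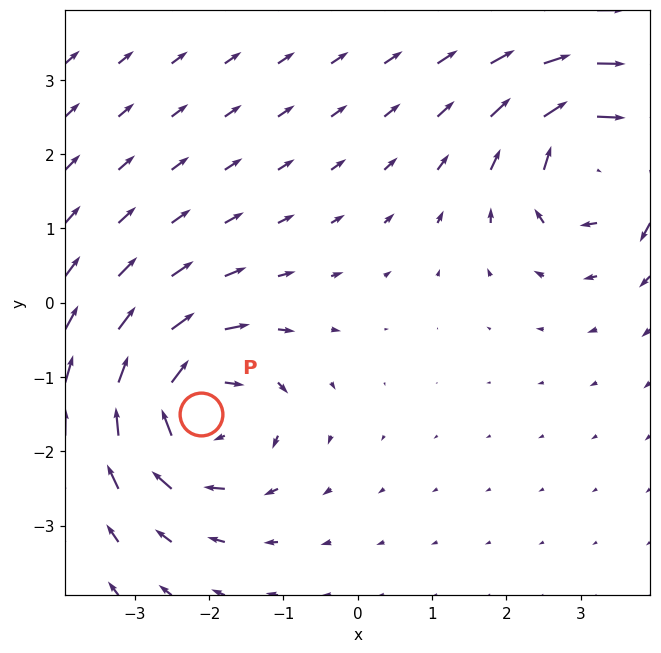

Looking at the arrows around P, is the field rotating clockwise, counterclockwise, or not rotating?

clockwise

Near P at (-2.1, -1.5) the arrows circulate clockwise. The curl (z-component) there is about -4; negative curl means clockwise rotation.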